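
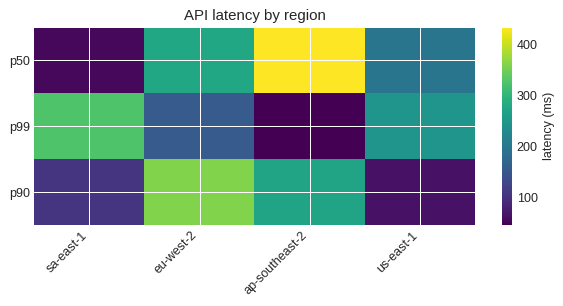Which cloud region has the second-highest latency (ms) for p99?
us-east-1

Top 3 for p99: sa-east-1 ≈ 350, us-east-1 ≈ 250, eu-west-2 ≈ 150.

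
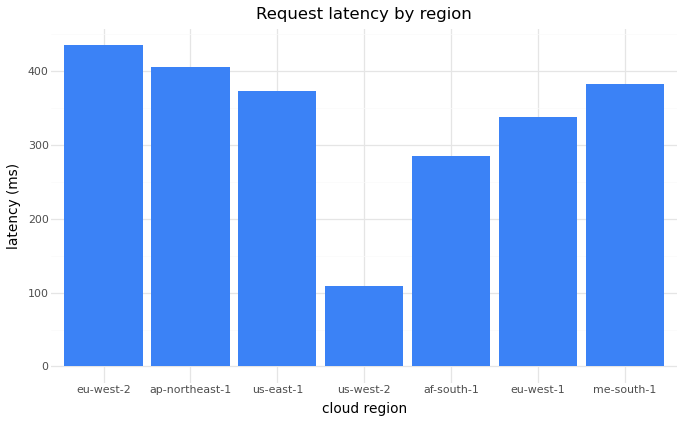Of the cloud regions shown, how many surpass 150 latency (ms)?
6

Above 150: eu-west-2, ap-northeast-1, us-east-1, af-south-1, eu-west-1, me-south-1.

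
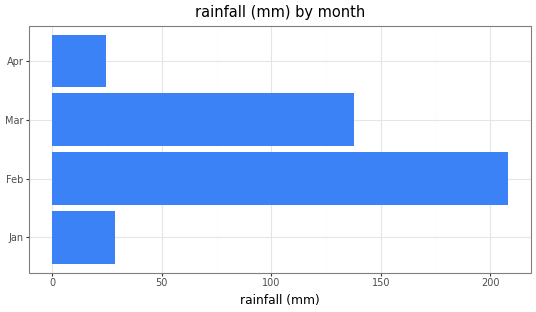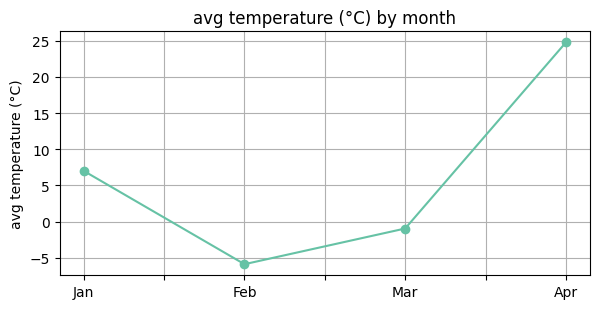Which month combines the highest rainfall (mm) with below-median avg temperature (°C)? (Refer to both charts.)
Feb

Chart 2 median avg temperature (°C) ≈ 5; below-median months: Feb, Mar. Among those, Feb has the highest rainfall (mm) (≈ 200).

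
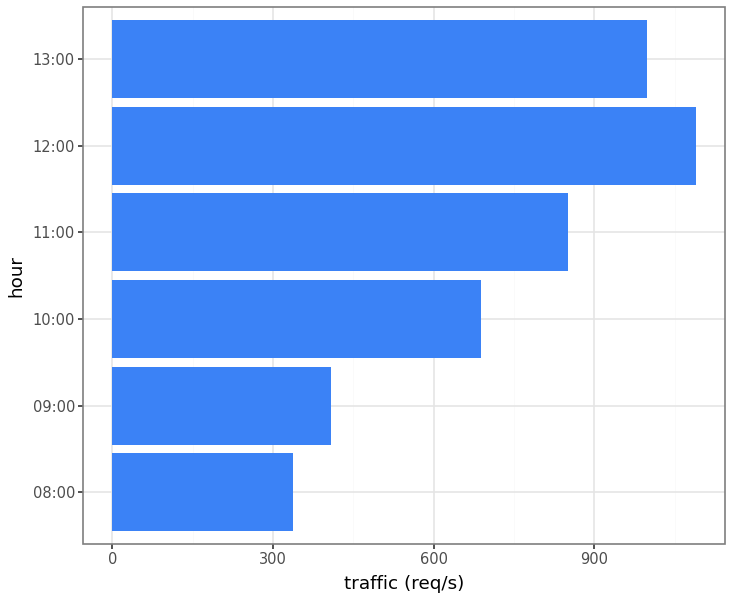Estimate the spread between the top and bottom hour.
≈ 800

Max 12:00 ≈ 1100, min 08:00 ≈ 300; range ≈ 800.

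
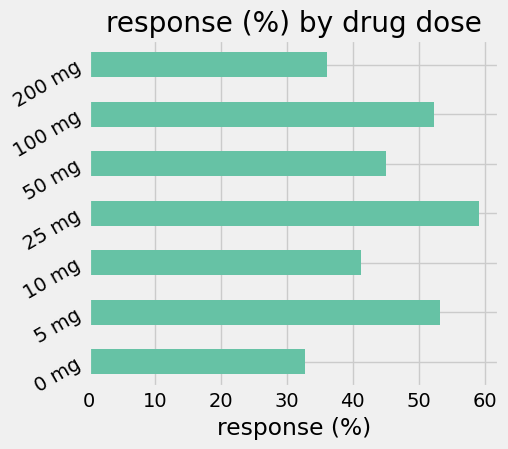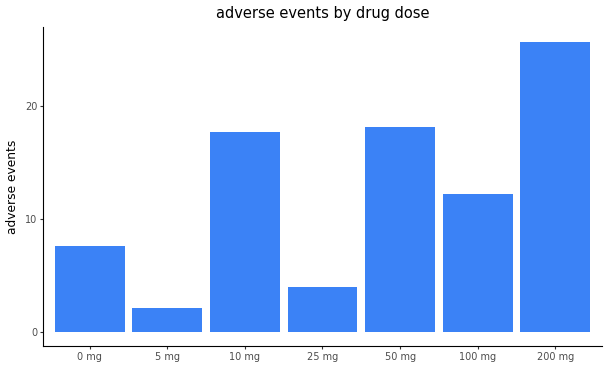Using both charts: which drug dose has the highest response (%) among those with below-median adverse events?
Chart 2 median adverse events ≈ 10; below-median drug doses: 0 mg, 5 mg, 25 mg. Among those, 25 mg has the highest response (%) (≈ 60).

25 mg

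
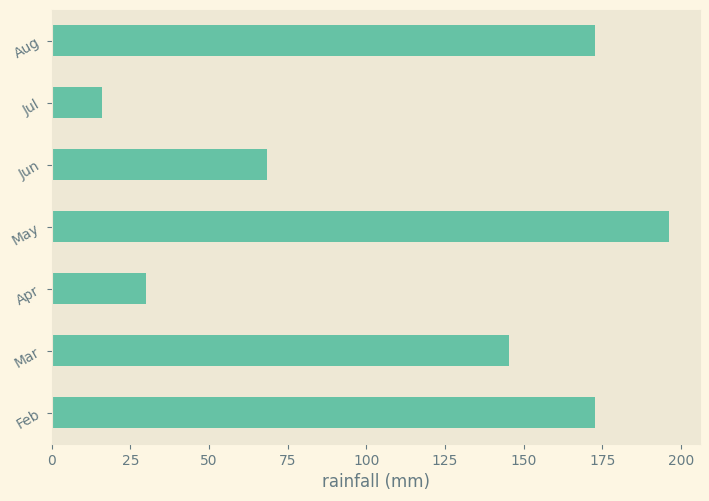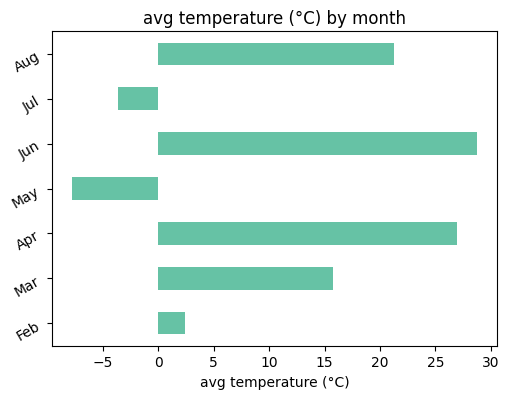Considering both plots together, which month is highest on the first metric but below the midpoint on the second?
Chart 2 median avg temperature (°C) ≈ 15; below-median months: Feb, May, Jul. Among those, May has the highest rainfall (mm) (≈ 200).

May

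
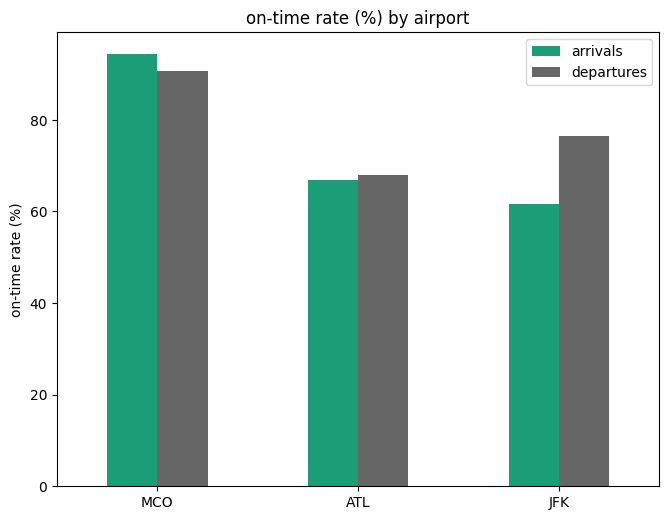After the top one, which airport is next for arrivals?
Top 3 for arrivals: MCO ≈ 90, ATL ≈ 70, JFK ≈ 60.

ATL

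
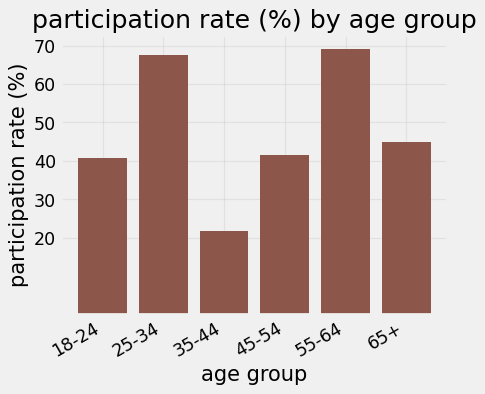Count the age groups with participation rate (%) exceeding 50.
2

Above 50: 25-34, 55-64.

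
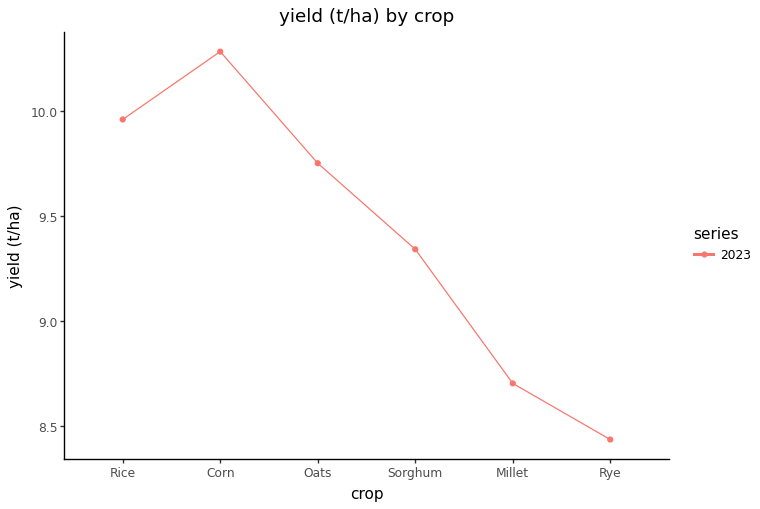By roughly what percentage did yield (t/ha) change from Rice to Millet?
≈ -12%

Rice ≈ 10.0, Millet ≈ 8.8; (8.8 − 10.0) / 10.0 ≈ -12%.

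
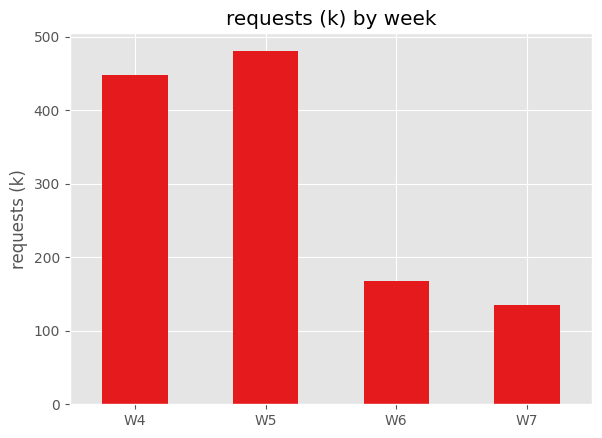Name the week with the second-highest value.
W4

Top 3: W5 ≈ 500, W4 ≈ 450, W6 ≈ 150.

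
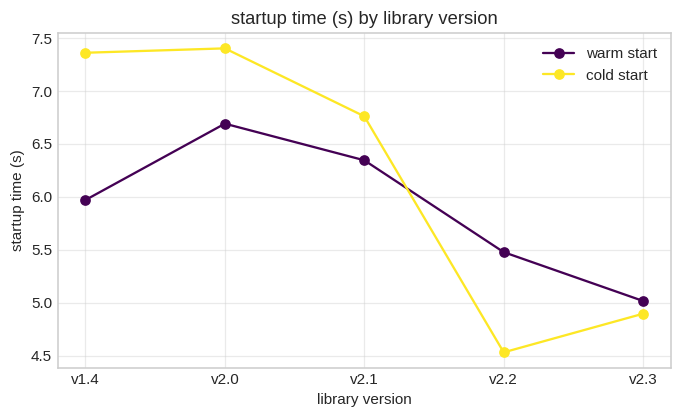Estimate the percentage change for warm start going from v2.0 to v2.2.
v2.0 ≈ 6.5, v2.2 ≈ 5.5; (5.5 − 6.5) / 6.5 ≈ -15.4%.

≈ -15.4%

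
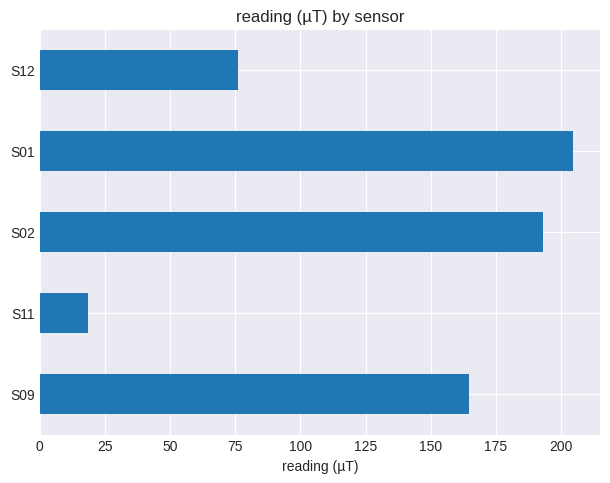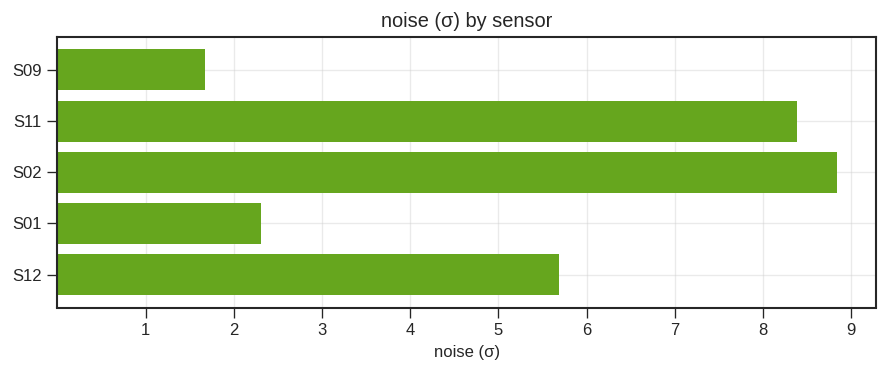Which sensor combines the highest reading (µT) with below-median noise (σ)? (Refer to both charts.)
S01

Chart 2 median noise (σ) ≈ 6; below-median sensors: S09, S01. Among those, S01 has the highest reading (µT) (≈ 200).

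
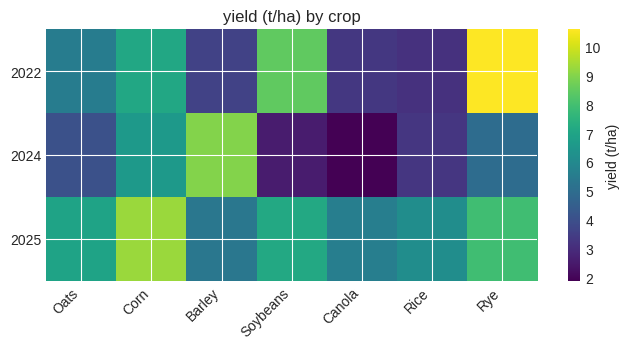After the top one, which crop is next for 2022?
Soybeans

Top 3 for 2022: Rye ≈ 11, Soybeans ≈ 8, Corn ≈ 7.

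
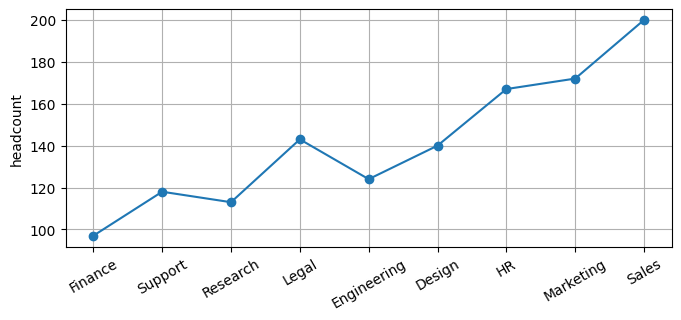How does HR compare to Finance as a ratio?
HR ≈ 170, Finance ≈ 100; 170/100 ≈ 1.7.

≈ 1.7×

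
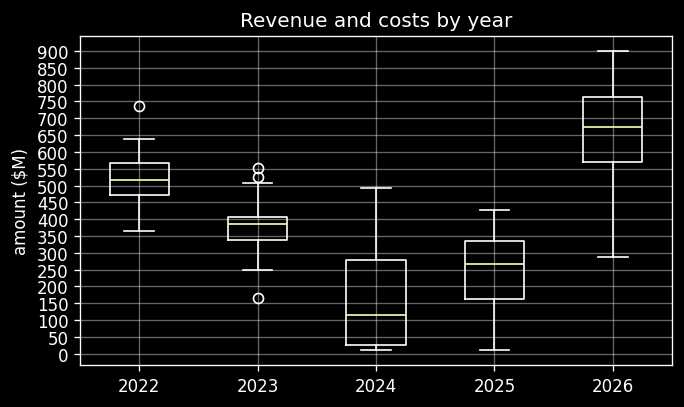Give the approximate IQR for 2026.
≈ 200

Q3 ≈ 750, Q1 ≈ 550; IQR ≈ 200.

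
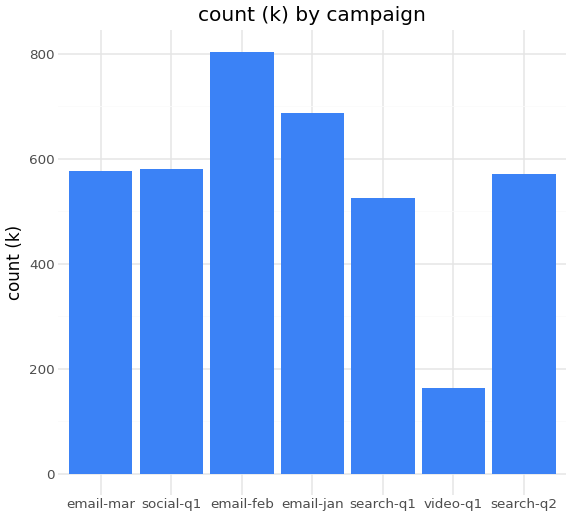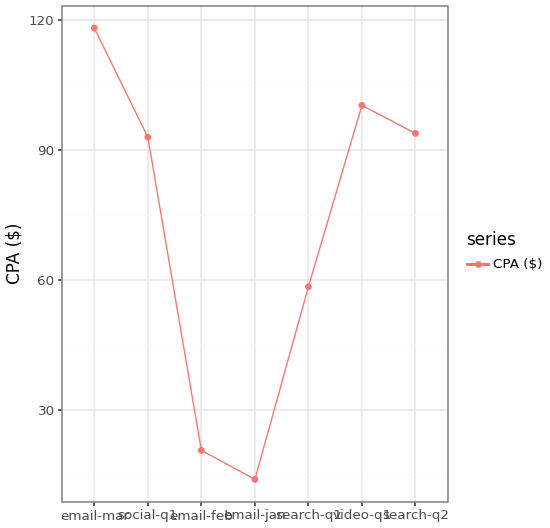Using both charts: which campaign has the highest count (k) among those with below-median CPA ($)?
Chart 2 median CPA ($) ≈ 100; below-median campaigns: email-feb, email-jan, search-q1. Among those, email-feb has the highest count (k) (≈ 800).

email-feb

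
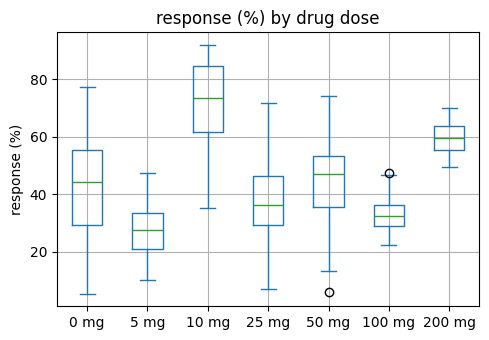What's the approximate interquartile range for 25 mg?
≈ 15

Q3 ≈ 45, Q1 ≈ 30; IQR ≈ 15.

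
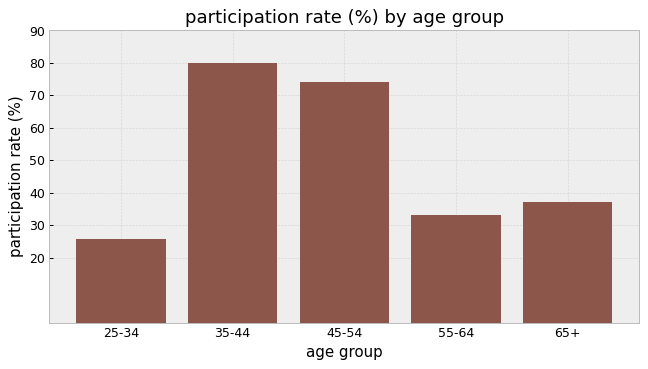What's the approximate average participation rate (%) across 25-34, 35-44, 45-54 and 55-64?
(30 + 80 + 70 + 30) / 4 ≈ 52.

≈ 52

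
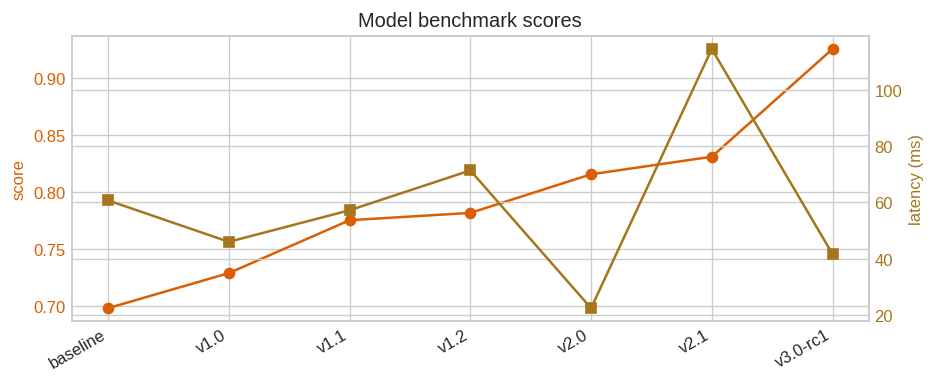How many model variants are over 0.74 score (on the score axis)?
Above 0.74: v1.1, v1.2, v2.0, v2.1, v3.0-rc1.

5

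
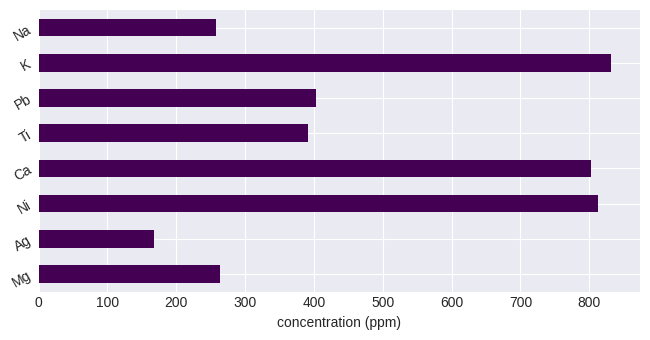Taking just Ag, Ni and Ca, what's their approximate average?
≈ 600

(200 + 800 + 800) / 3 ≈ 600.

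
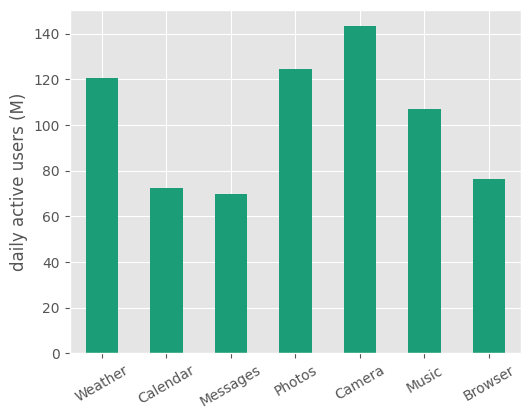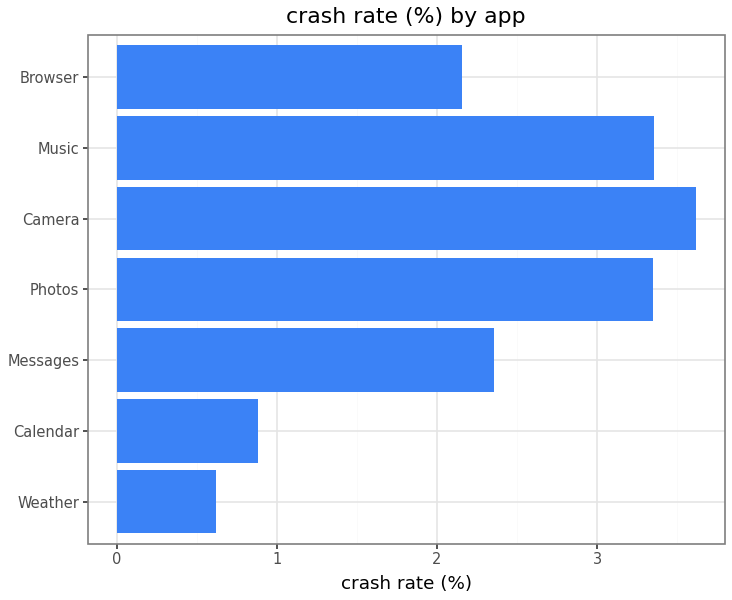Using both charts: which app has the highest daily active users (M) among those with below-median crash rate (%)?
Chart 2 median crash rate (%) ≈ 2.5; below-median apps: Weather, Calendar, Browser. Among those, Weather has the highest daily active users (M) (≈ 120).

Weather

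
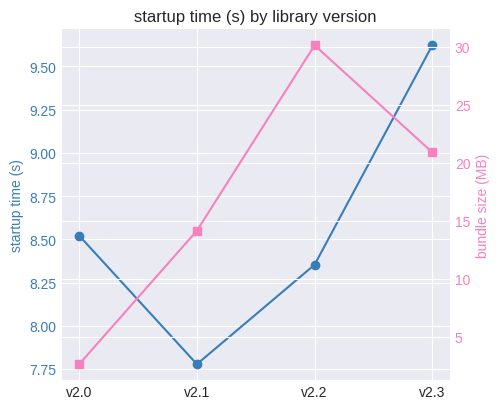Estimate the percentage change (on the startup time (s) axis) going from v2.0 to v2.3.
≈ +11.6%

v2.0 ≈ 8.6, v2.3 ≈ 9.6; (9.6 − 8.6) / 8.6 ≈ +11.6%.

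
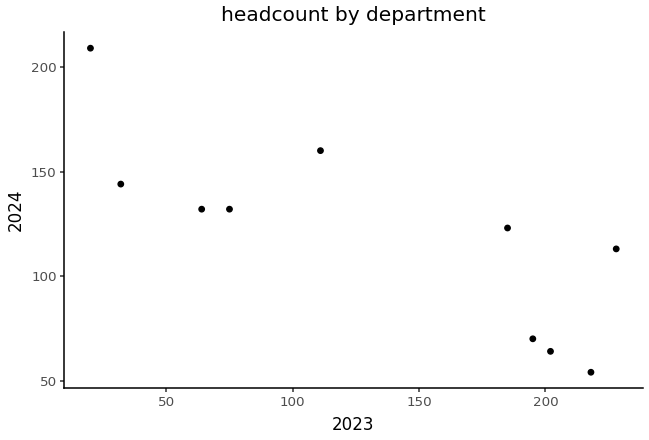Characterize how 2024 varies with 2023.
Points are negatively correlated; strong (|r| ≈ 0.8).

negative, strong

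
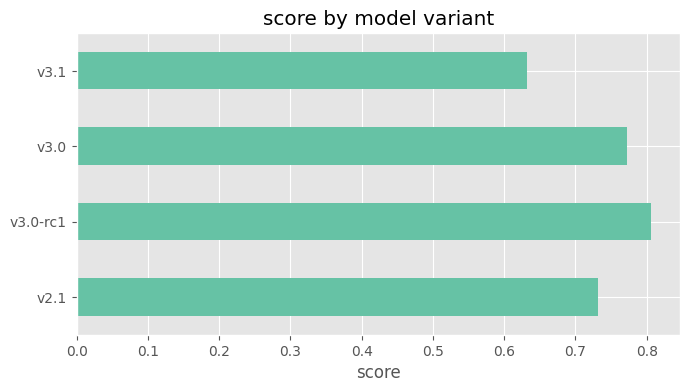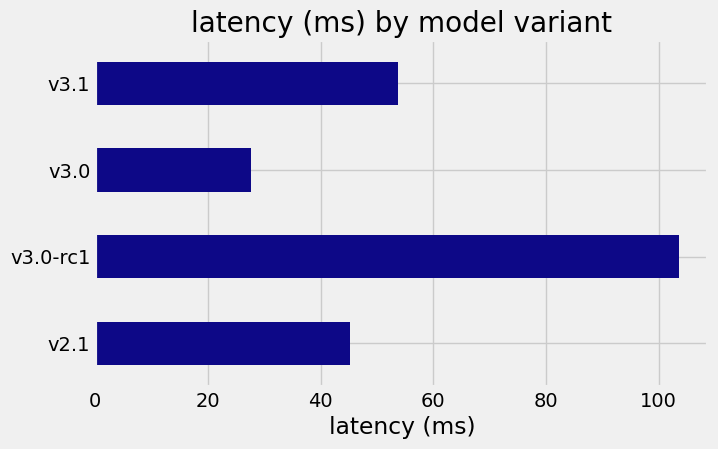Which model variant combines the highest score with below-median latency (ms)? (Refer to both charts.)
Chart 2 median latency (ms) ≈ 50; below-median model variants: v2.1, v3.0. Among those, v3.0 has the highest score (≈ 0.8).

v3.0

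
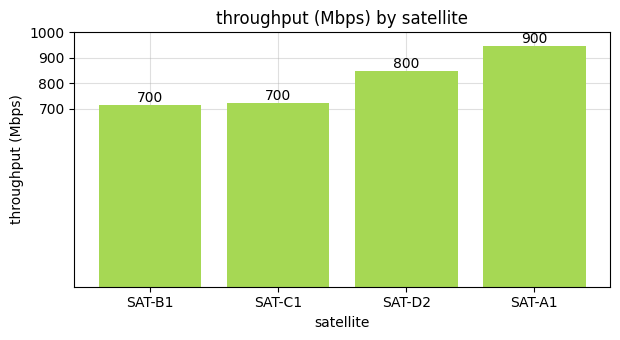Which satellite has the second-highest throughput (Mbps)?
Top 3: SAT-A1 ≈ 900, SAT-D2 ≈ 800, SAT-C1 ≈ 700.

SAT-D2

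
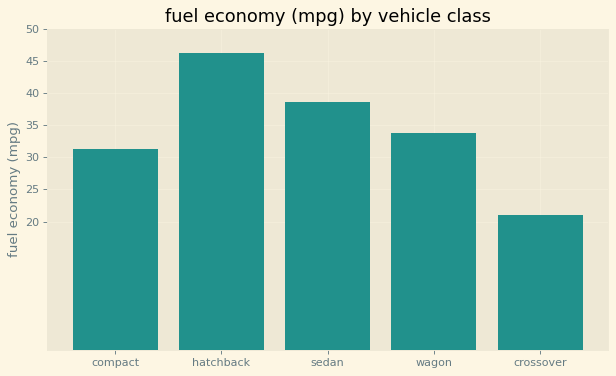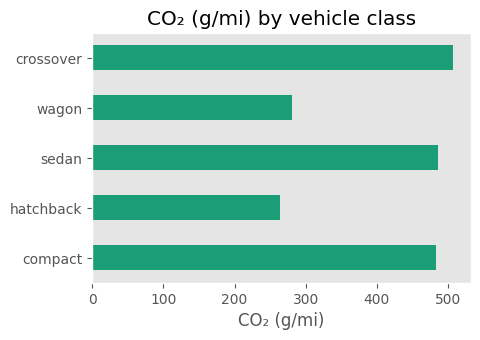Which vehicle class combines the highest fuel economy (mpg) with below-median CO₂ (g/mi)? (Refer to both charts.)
Chart 2 median CO₂ (g/mi) ≈ 500; below-median vehicle classes: hatchback, wagon. Among those, hatchback has the highest fuel economy (mpg) (≈ 45).

hatchback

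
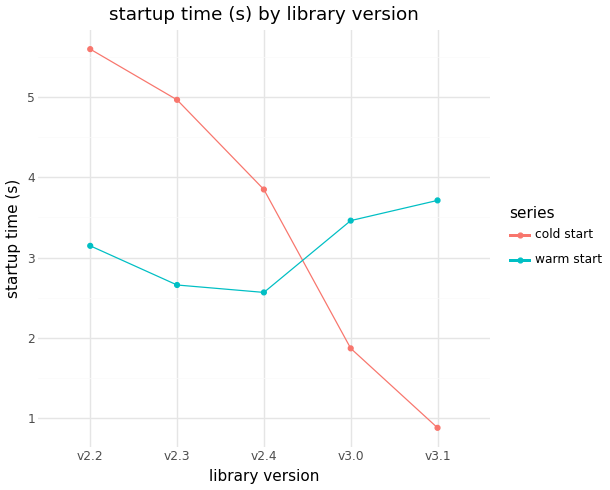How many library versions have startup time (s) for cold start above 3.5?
Above 3.5: v2.2, v2.3, v2.4.

3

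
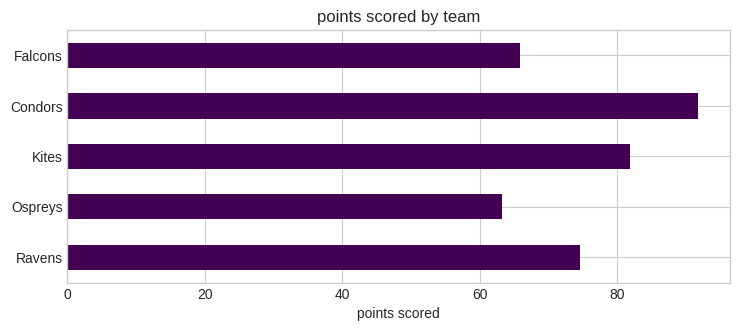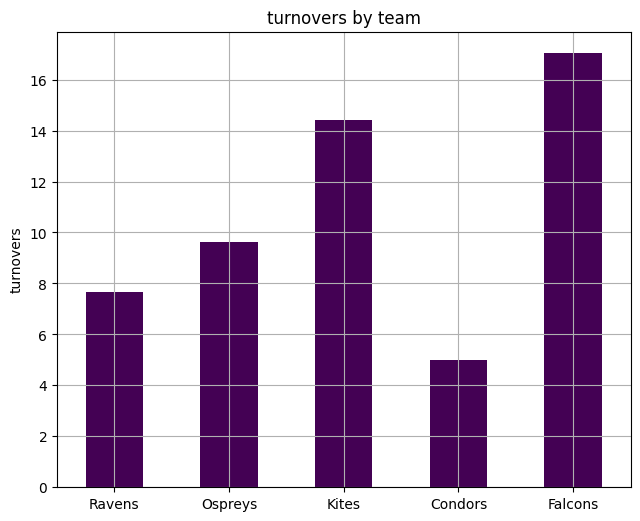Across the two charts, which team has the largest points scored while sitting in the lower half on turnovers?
Condors

Chart 2 median turnovers ≈ 10; below-median teams: Ravens, Condors. Among those, Condors has the highest points scored (≈ 90).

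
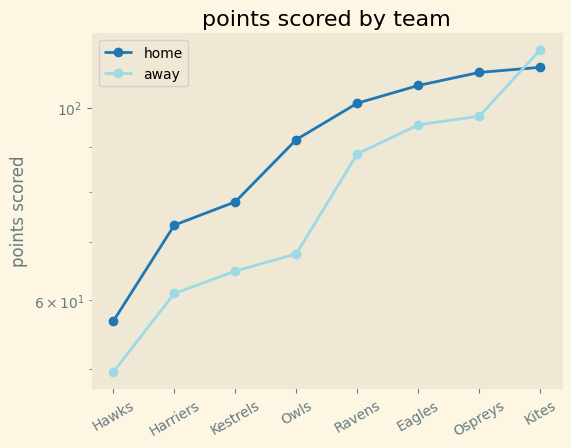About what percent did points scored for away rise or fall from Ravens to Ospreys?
≈ +11.1%

Ravens ≈ 90, Ospreys ≈ 100; (100 − 90) / 90 ≈ +11.1%.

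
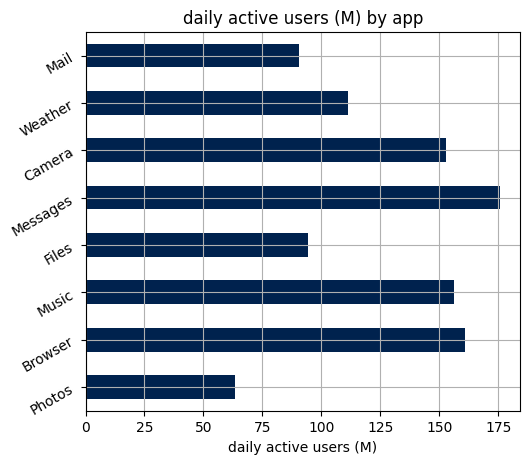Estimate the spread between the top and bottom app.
Max Messages ≈ 180, min Photos ≈ 60; range ≈ 120.

≈ 120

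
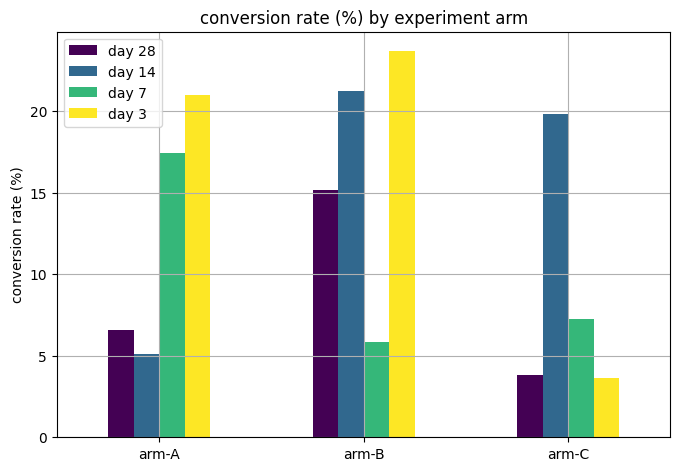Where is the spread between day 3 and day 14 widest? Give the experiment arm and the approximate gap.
arm-C: day 3 ≈ 4, day 14 ≈ 20 → gap ≈ 16. Next-largest (arm-A) is only ≈ 14.

arm-C, ≈ 16 %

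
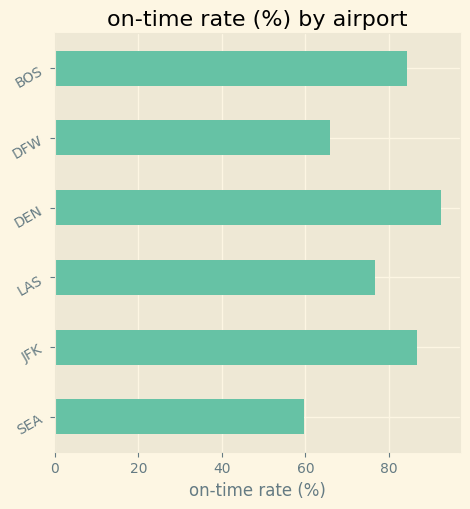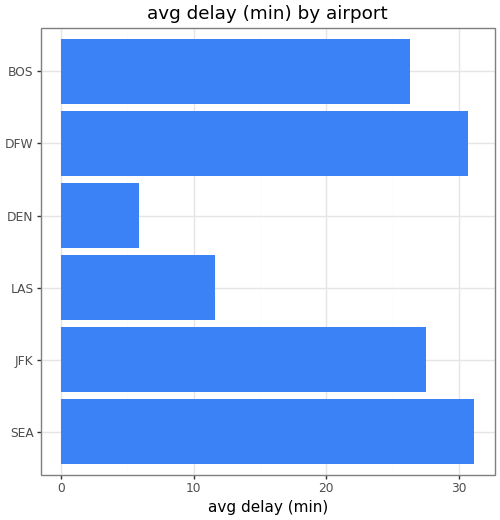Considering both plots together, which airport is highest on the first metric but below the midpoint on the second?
DEN

Chart 2 median avg delay (min) ≈ 25; below-median airports: LAS, DEN, BOS. Among those, DEN has the highest on-time rate (%) (≈ 90).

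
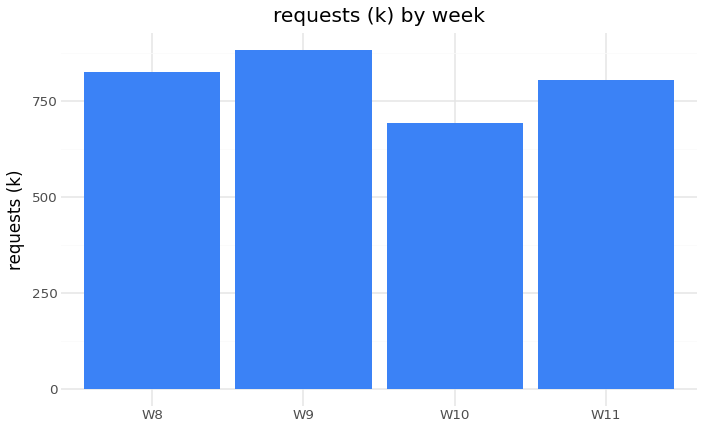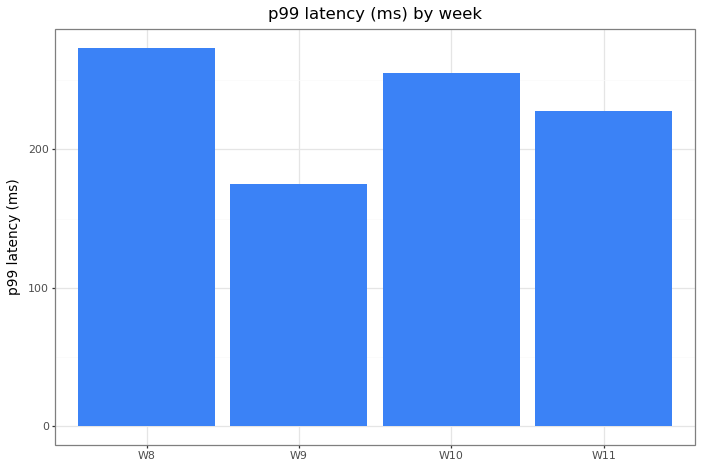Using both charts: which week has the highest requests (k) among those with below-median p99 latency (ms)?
Chart 2 median p99 latency (ms) ≈ 250; below-median weeks: W9, W11. Among those, W9 has the highest requests (k) (≈ 900).

W9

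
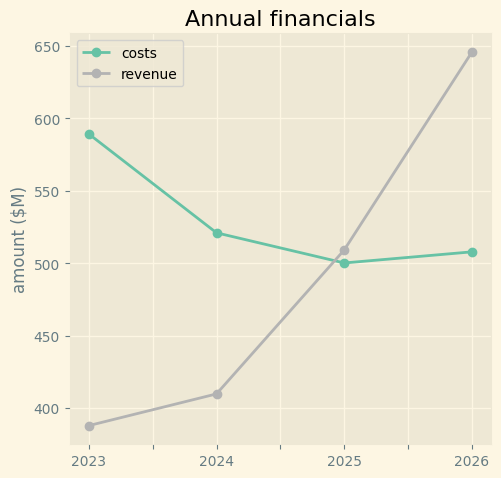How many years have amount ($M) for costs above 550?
1

Above 550: 2023.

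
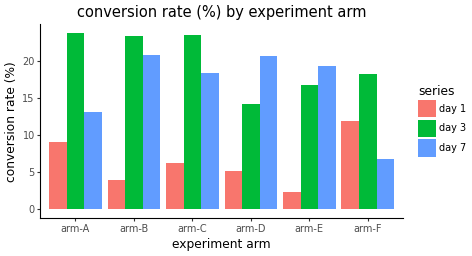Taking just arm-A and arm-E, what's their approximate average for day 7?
≈ 17

(14 + 20) / 2 ≈ 17.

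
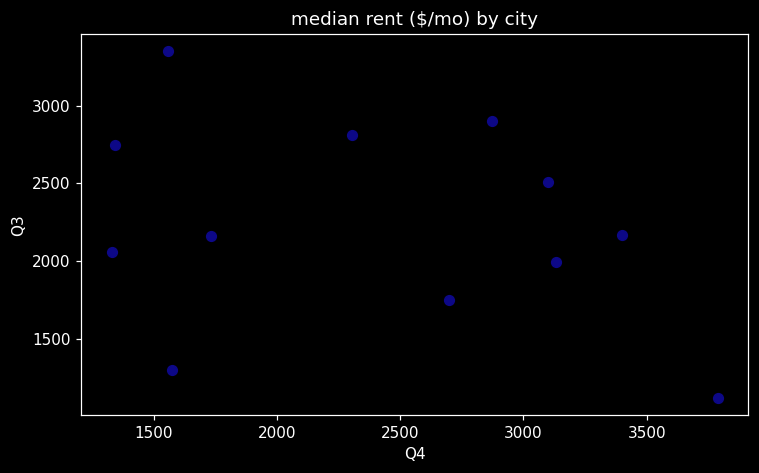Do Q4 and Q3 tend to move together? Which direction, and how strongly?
Points are negatively correlated; weak (|r| ≈ 0.3).

negative, weak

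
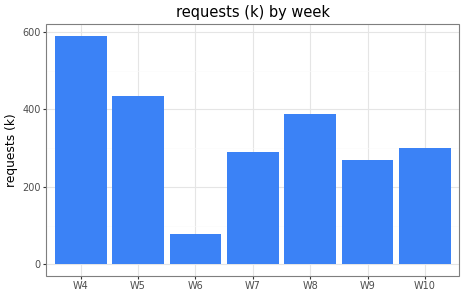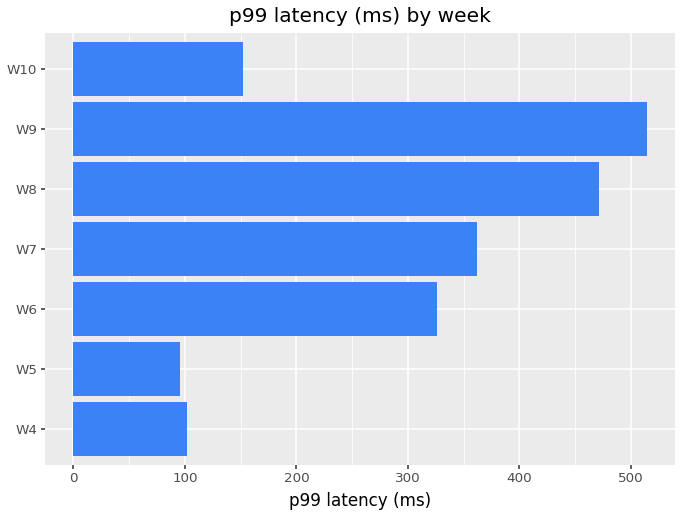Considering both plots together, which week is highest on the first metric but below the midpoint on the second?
Chart 2 median p99 latency (ms) ≈ 350; below-median weeks: W4, W5, W10. Among those, W4 has the highest requests (k) (≈ 600).

W4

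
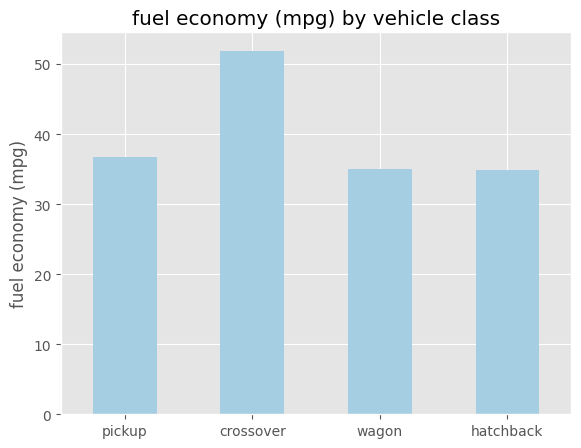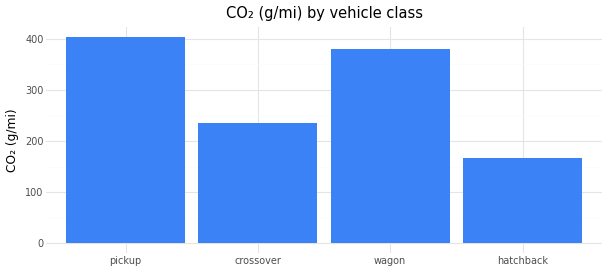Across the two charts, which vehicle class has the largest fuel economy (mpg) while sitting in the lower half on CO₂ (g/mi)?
crossover

Chart 2 median CO₂ (g/mi) ≈ 300; below-median vehicle classes: crossover, hatchback. Among those, crossover has the highest fuel economy (mpg) (≈ 50).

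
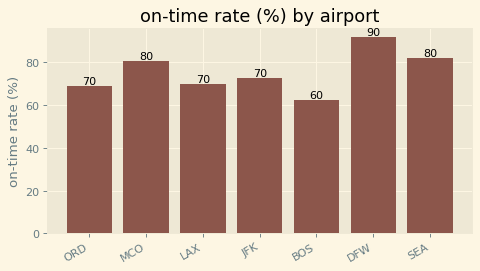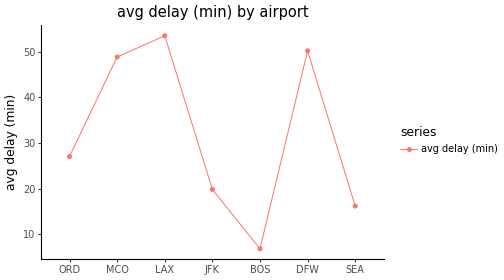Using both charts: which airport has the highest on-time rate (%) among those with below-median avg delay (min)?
Chart 2 median avg delay (min) ≈ 25; below-median airports: JFK, BOS, SEA. Among those, SEA has the highest on-time rate (%) (≈ 80).

SEA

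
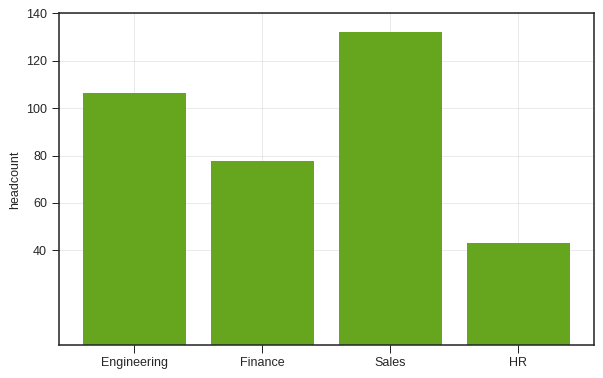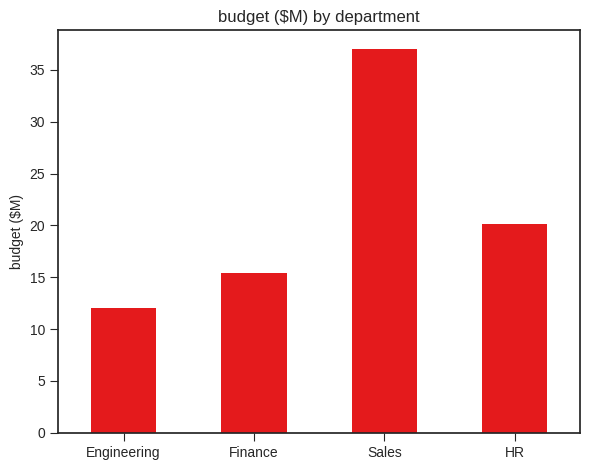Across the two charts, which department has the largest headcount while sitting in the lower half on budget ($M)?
Engineering

Chart 2 median budget ($M) ≈ 20; below-median departments: Engineering, Finance. Among those, Engineering has the highest headcount (≈ 100).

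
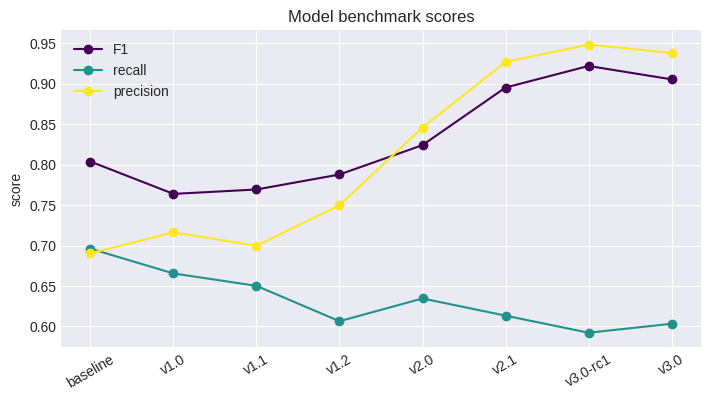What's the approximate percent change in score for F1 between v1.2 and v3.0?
≈ +12.5%

v1.2 ≈ 0.80, v3.0 ≈ 0.90; (0.90 − 0.80) / 0.80 ≈ +12.5%.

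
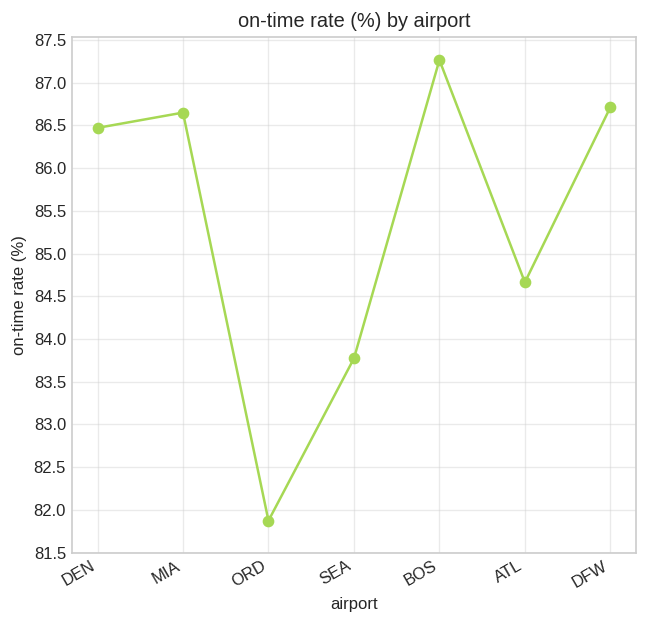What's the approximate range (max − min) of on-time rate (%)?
≈ 5.5

Max BOS ≈ 87.5, min ORD ≈ 82.0; range ≈ 5.5.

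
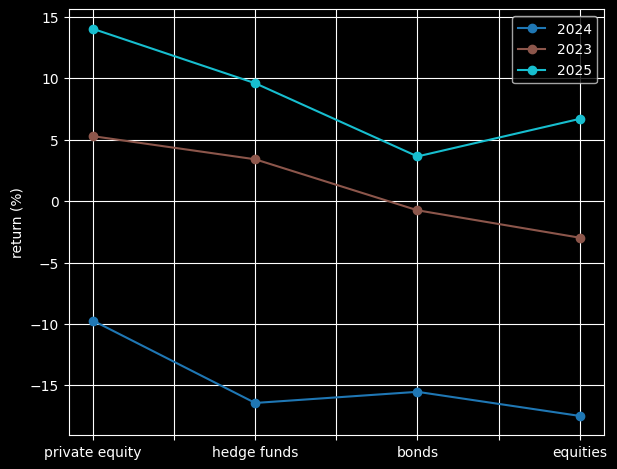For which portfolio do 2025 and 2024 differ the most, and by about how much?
hedge funds: 2025 ≈ 10, 2024 ≈ -15 → gap ≈ 25. Next-largest (equities) is only ≈ 20.

hedge funds, ≈ 25 %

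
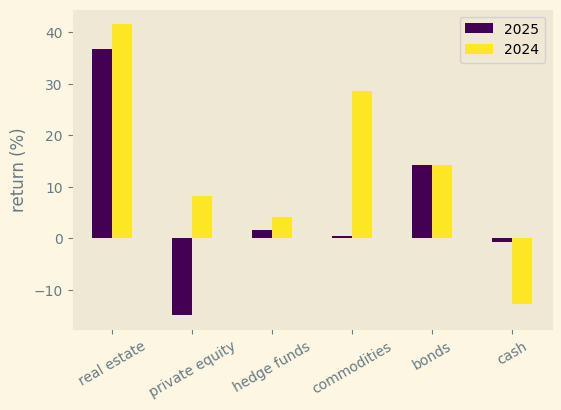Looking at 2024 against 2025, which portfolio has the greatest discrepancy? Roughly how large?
commodities: 2024 ≈ 30, 2025 ≈ 0 → gap ≈ 30. Next-largest (private equity) is only ≈ 25.

commodities, ≈ 30 %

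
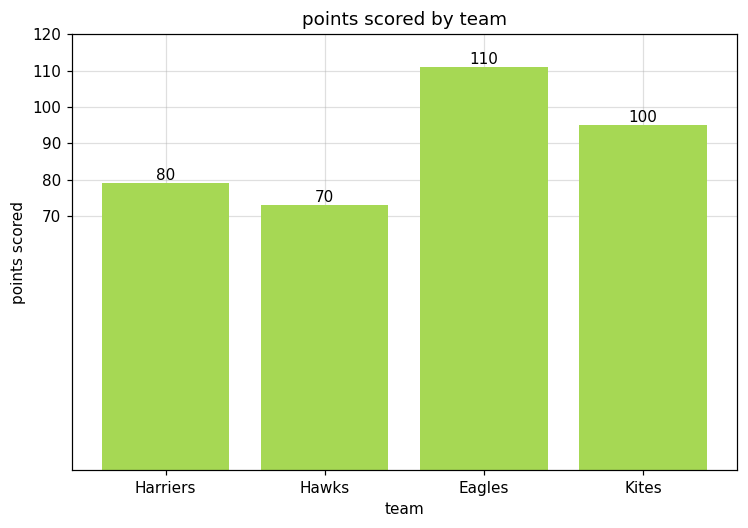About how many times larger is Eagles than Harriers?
Eagles ≈ 110, Harriers ≈ 80; 110/80 ≈ 1.38.

≈ 1.38×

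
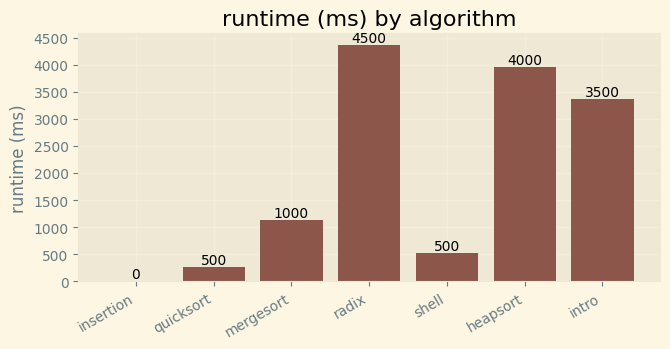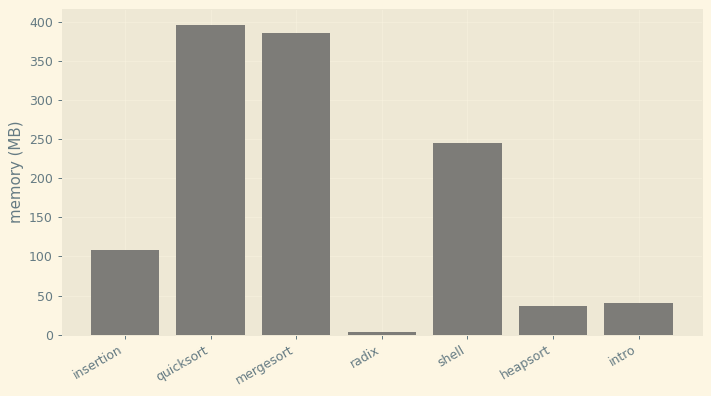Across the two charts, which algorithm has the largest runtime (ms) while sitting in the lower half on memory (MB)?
radix

Chart 2 median memory (MB) ≈ 100; below-median algorithms: radix, heapsort, intro. Among those, radix has the highest runtime (ms) (≈ 4500).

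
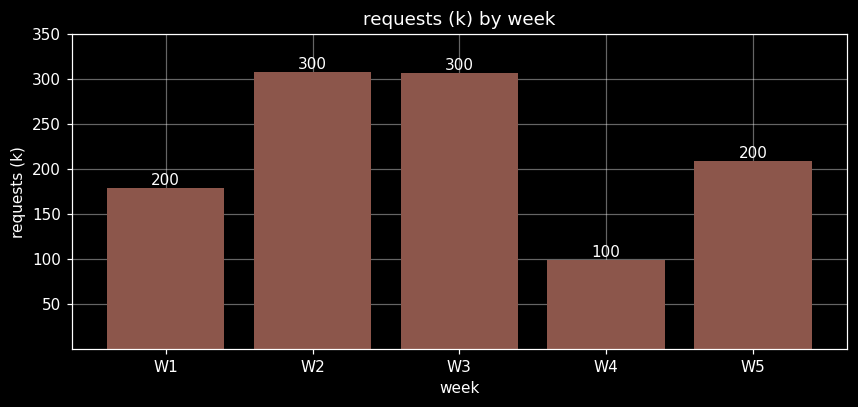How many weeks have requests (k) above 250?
2

Above 250: W2, W3.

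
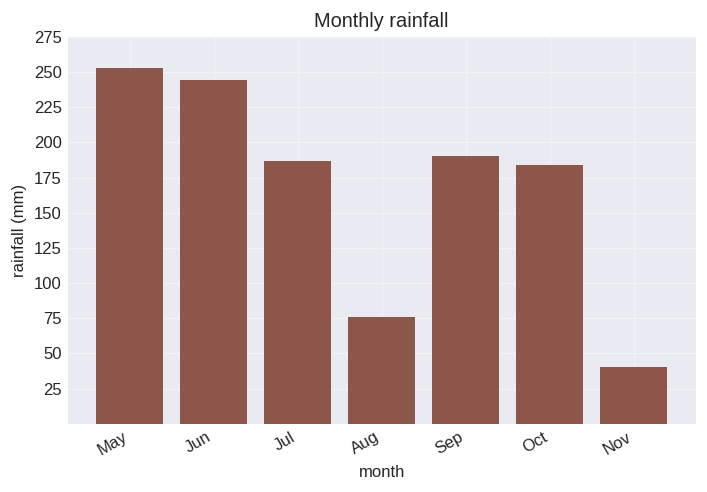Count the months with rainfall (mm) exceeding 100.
Above 100: May, Jun, Jul, Sep, Oct.

5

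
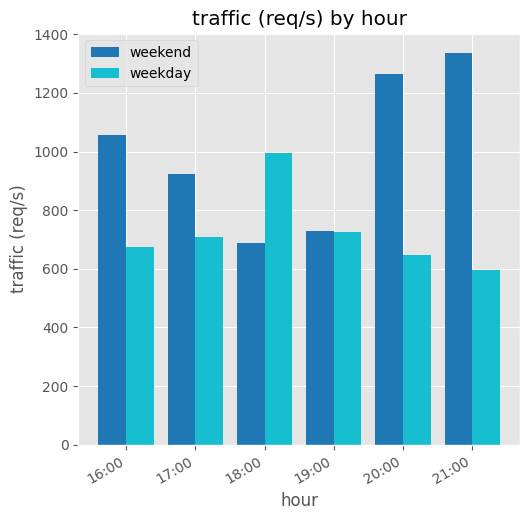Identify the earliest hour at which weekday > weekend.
17:00: weekday ≈ 800 vs weekend ≈ 1000 (not yet); 18:00: weekday ≈ 1000 vs weekend ≈ 600 (first crossover).

18:00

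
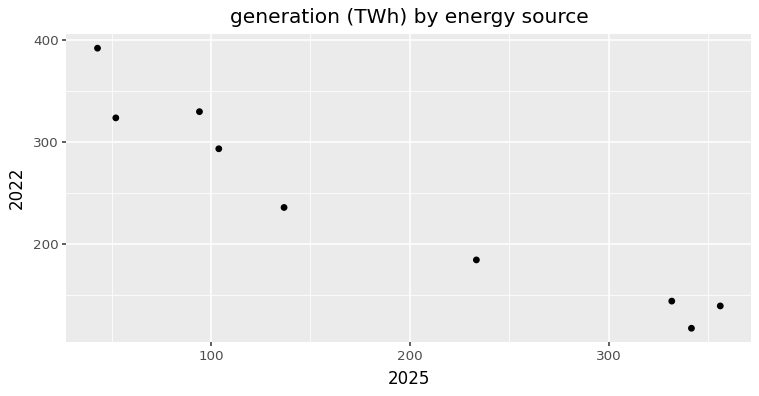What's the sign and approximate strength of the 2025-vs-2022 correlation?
Points are negatively correlated; strong (|r| ≈ 1.0).

negative, strong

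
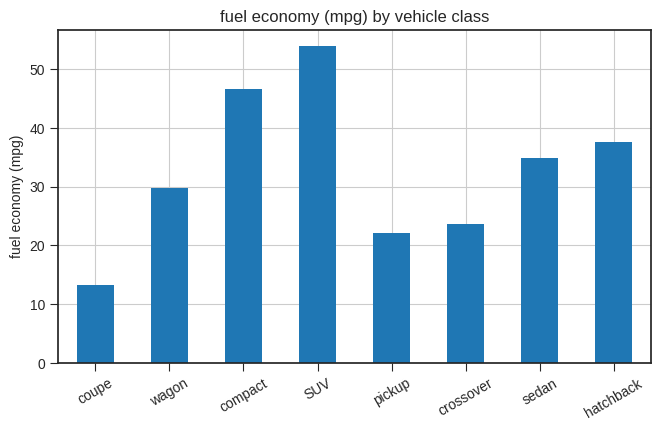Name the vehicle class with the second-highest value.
Top 3: SUV ≈ 55, compact ≈ 45, hatchback ≈ 40.

compact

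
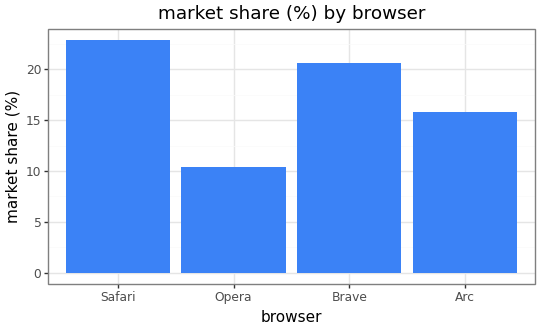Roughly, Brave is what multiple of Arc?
≈ 1.25×

Brave ≈ 20, Arc ≈ 16; 20/16 ≈ 1.25.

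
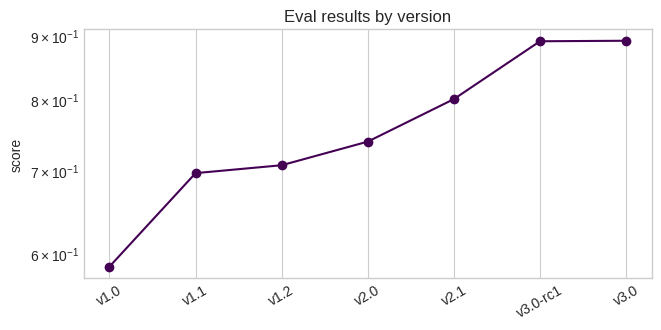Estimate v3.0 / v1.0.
≈ 1.5×

v3.0 ≈ 0.90, v1.0 ≈ 0.60; 0.90/0.60 ≈ 1.5.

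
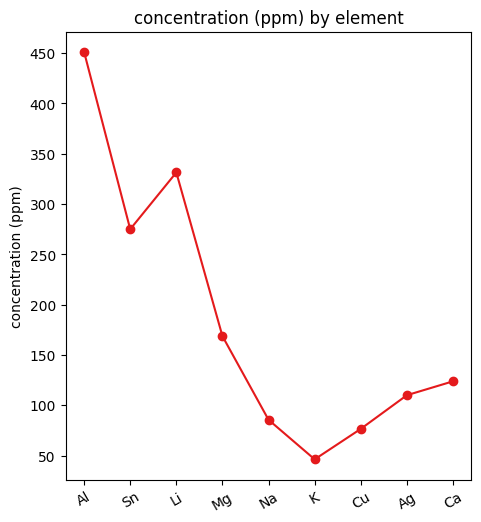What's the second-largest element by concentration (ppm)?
Li

Top 3: Al ≈ 450, Li ≈ 350, Sn ≈ 250.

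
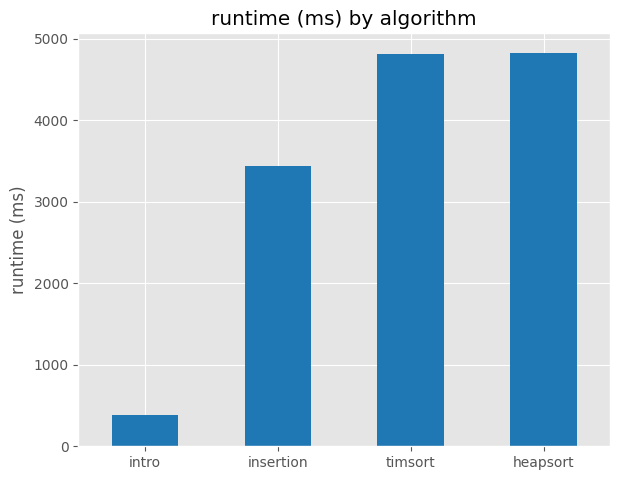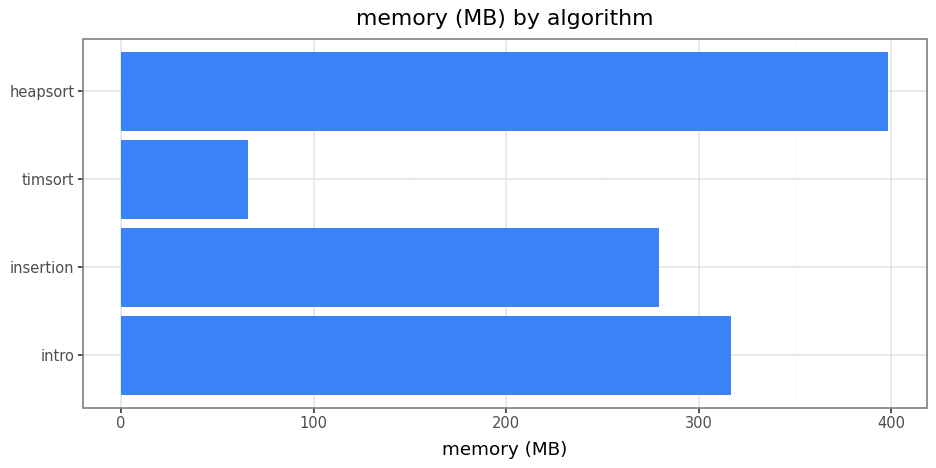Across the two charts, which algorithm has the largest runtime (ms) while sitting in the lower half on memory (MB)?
Chart 2 median memory (MB) ≈ 300; below-median algorithms: insertion, timsort. Among those, timsort has the highest runtime (ms) (≈ 5000).

timsort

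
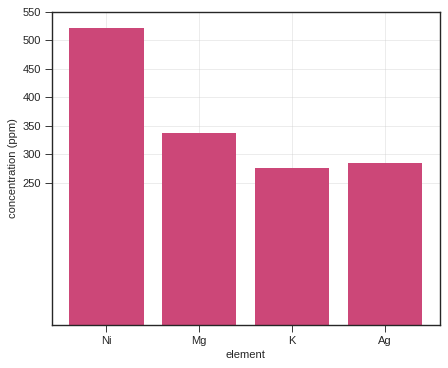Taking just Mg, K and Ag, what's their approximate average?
≈ 317

(350 + 300 + 300) / 3 ≈ 317.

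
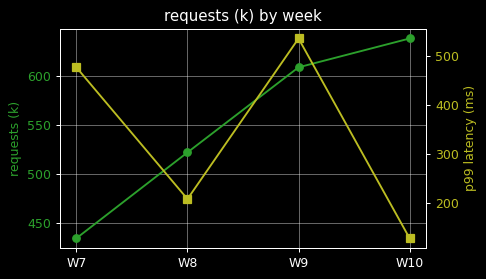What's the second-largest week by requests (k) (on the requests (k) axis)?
Top 3 (on the requests (k) axis): W10 ≈ 640, W9 ≈ 600, W8 ≈ 520.

W9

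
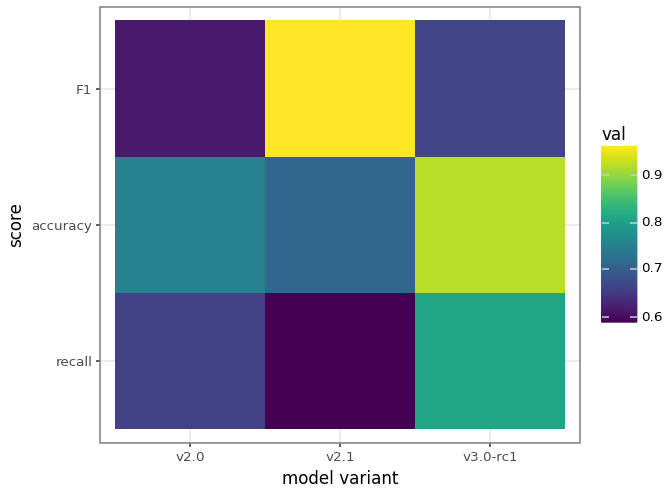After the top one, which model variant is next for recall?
v2.0

Top 3 for recall: v3.0-rc1 ≈ 0.80, v2.0 ≈ 0.65, v2.1 ≈ 0.60.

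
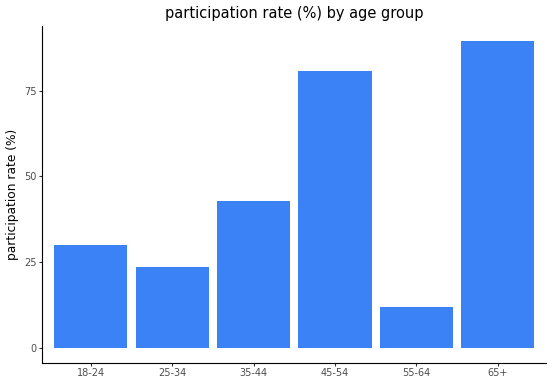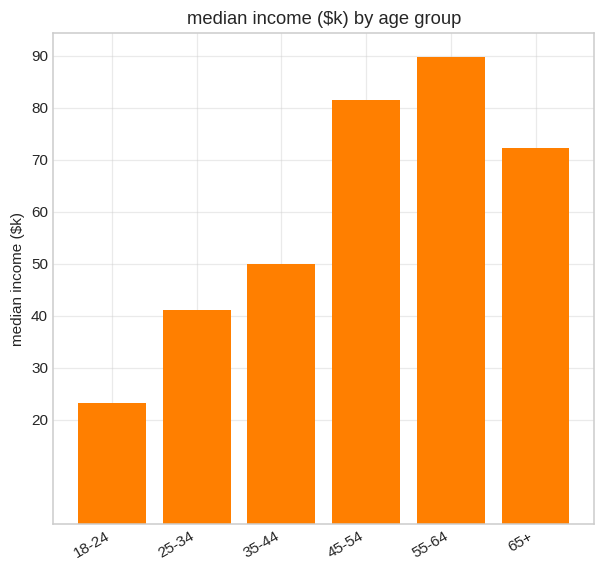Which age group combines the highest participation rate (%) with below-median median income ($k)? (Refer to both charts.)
35-44

Chart 2 median median income ($k) ≈ 60; below-median age groups: 18-24, 25-34, 35-44. Among those, 35-44 has the highest participation rate (%) (≈ 40).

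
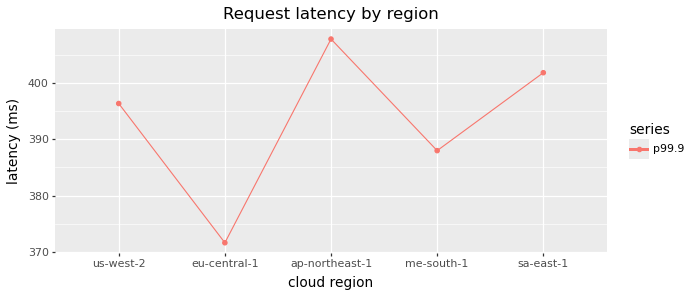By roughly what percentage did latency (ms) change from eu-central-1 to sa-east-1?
≈ +8.1%

eu-central-1 ≈ 370, sa-east-1 ≈ 400; (400 − 370) / 370 ≈ +8.1%.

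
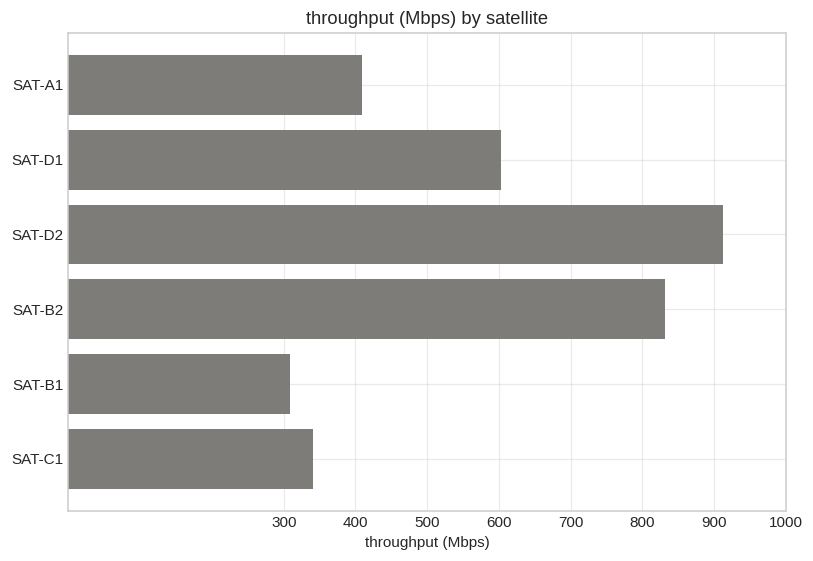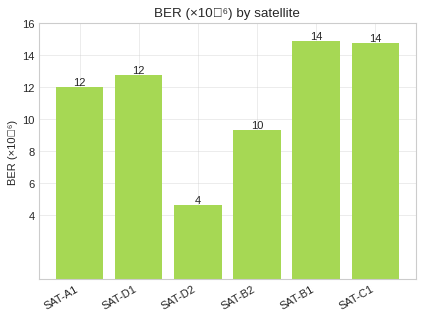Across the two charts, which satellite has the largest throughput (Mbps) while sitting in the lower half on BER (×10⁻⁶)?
Chart 2 median BER (×10⁻⁶) ≈ 12; below-median satellites: SAT-A1, SAT-D2, SAT-B2. Among those, SAT-D2 has the highest throughput (Mbps) (≈ 900).

SAT-D2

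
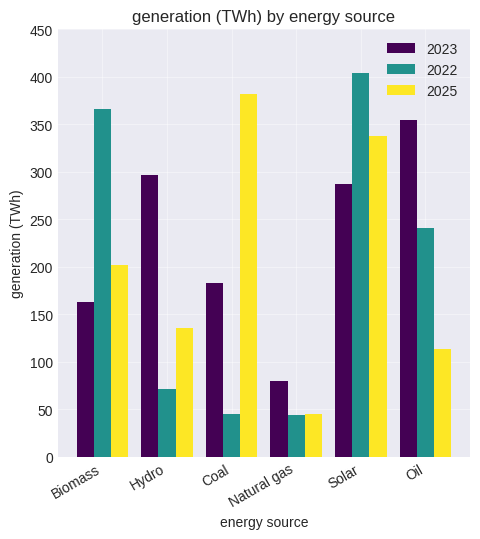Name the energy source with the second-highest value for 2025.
Top 3 for 2025: Coal ≈ 400, Solar ≈ 350, Biomass ≈ 200.

Solar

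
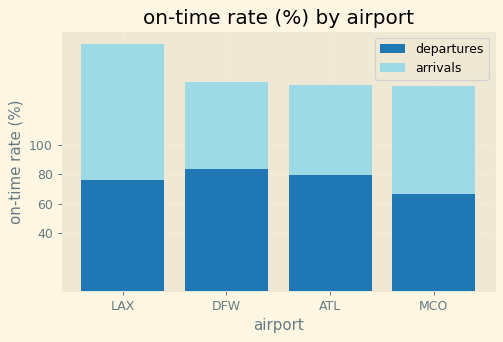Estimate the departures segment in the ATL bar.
≈ 80

departures top ≈ 80, bottom ≈ 0; segment ≈ 80.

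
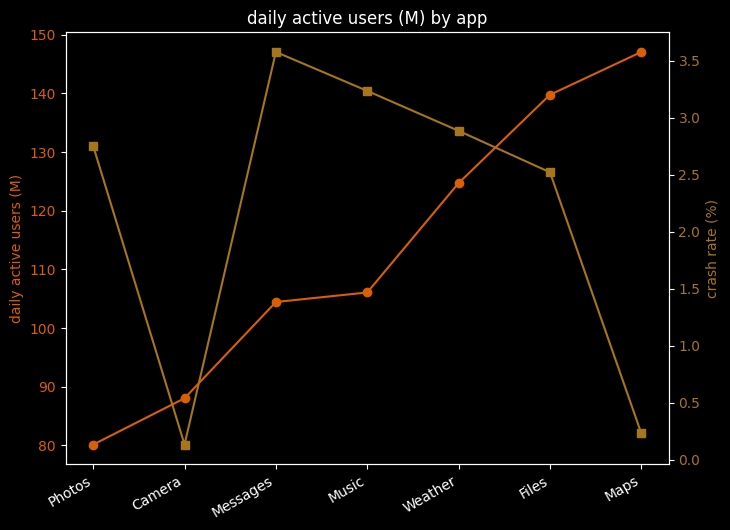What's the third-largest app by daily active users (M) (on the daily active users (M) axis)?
Top 4 (on the daily active users (M) axis): Maps ≈ 150, Files ≈ 140, Weather ≈ 120, Music ≈ 110.

Weather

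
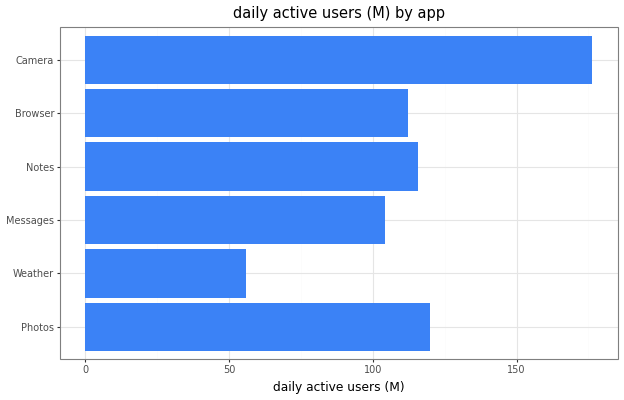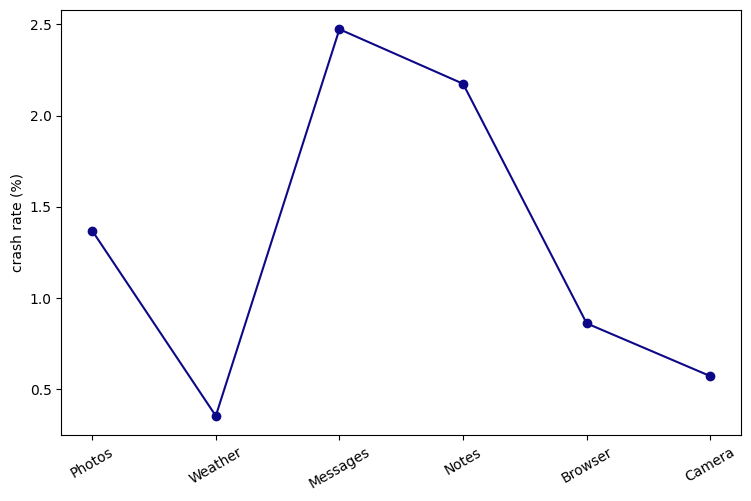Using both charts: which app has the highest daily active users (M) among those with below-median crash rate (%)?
Camera

Chart 2 median crash rate (%) ≈ 1; below-median apps: Weather, Browser, Camera. Among those, Camera has the highest daily active users (M) (≈ 180).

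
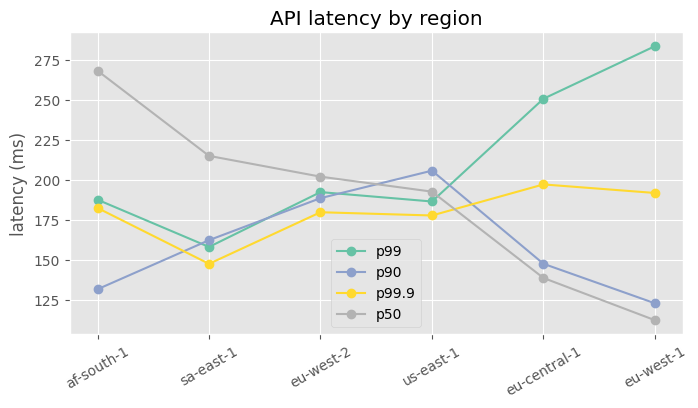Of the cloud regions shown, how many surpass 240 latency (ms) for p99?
2

Above 240: eu-central-1, eu-west-1.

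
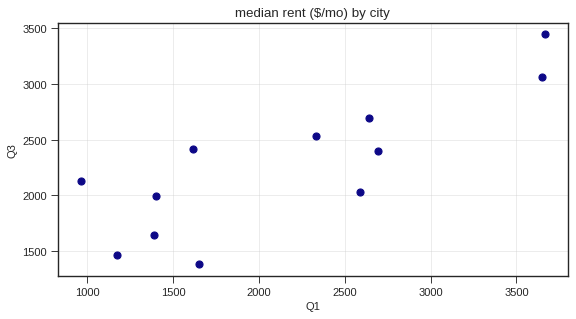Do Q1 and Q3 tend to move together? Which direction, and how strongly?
Points are positively correlated; strong (|r| ≈ 0.8).

positive, strong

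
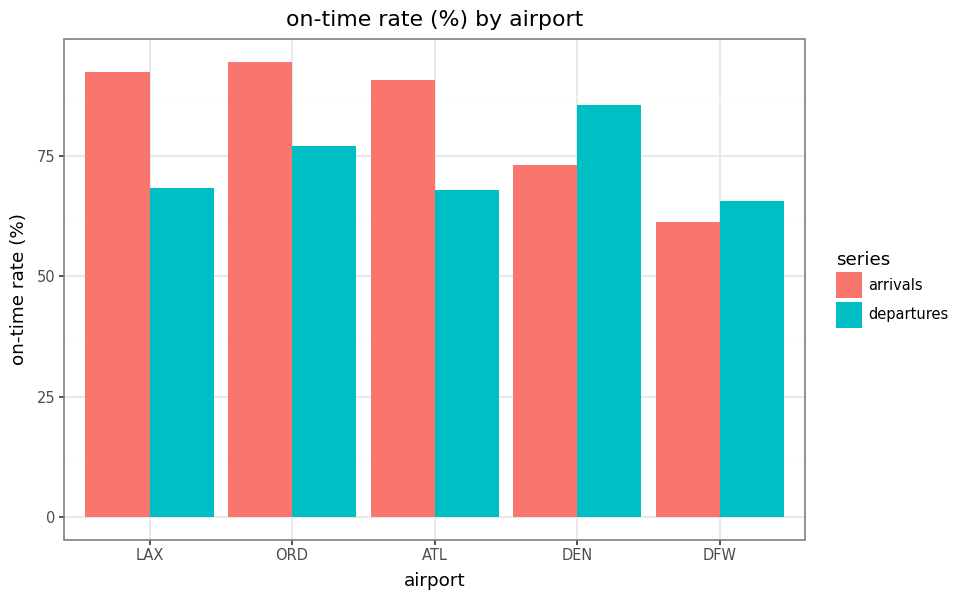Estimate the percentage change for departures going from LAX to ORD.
≈ +14.3%

LAX ≈ 70, ORD ≈ 80; (80 − 70) / 70 ≈ +14.3%.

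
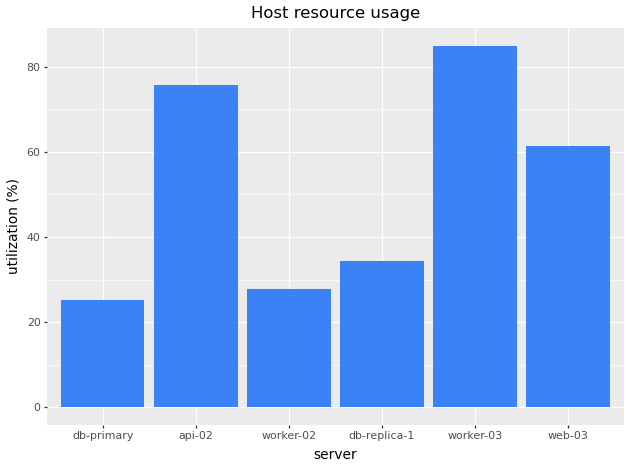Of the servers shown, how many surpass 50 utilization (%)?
3

Above 50: api-02, worker-03, web-03.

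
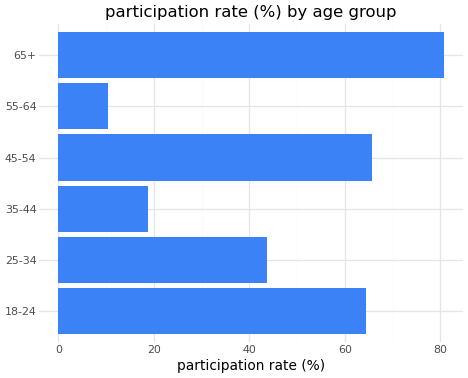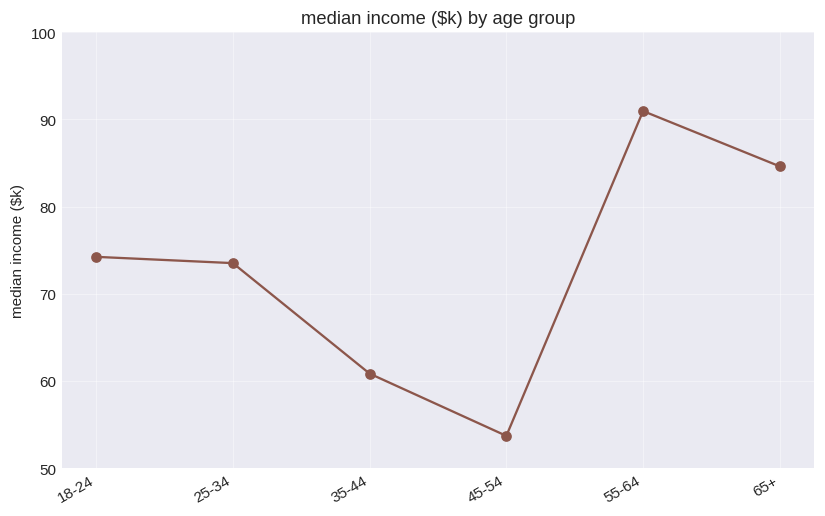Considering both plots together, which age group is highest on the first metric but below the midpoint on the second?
45-54

Chart 2 median median income ($k) ≈ 70; below-median age groups: 25-34, 35-44, 45-54. Among those, 45-54 has the highest participation rate (%) (≈ 70).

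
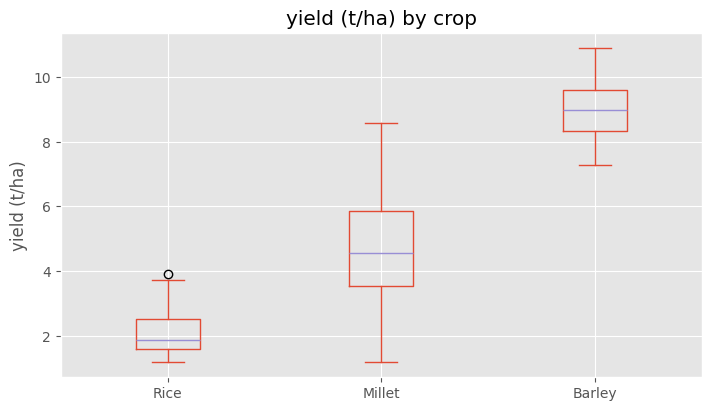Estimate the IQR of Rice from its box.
≈ 1

Q3 ≈ 3, Q1 ≈ 2; IQR ≈ 1.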